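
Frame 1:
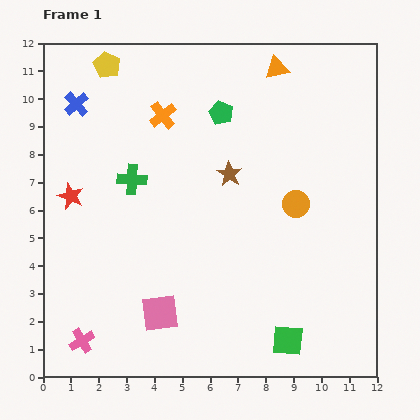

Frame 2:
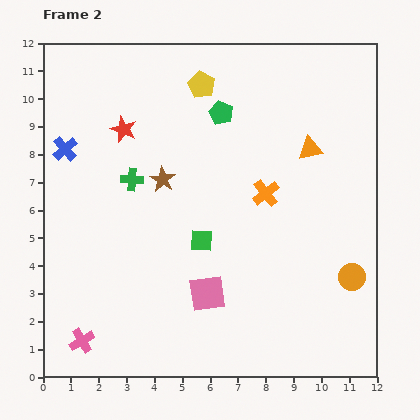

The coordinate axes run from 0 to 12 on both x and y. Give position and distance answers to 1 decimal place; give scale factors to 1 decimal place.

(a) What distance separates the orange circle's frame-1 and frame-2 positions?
3.3

The orange circle moved from (9.1, 6.2) to (11.1, 3.6), a distance of √(2.0² + 2.6²) ≈ 3.3.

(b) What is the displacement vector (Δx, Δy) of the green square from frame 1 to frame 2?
(-3.1, 3.6)

The green square was at (8.8, 1.3) in frame 1 and (5.7, 4.9) in frame 2.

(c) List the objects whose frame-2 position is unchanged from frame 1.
the pink cross, the green cross, the green pentagon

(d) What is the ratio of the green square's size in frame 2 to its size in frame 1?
0.7×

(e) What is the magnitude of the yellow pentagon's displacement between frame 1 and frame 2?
3.5

The yellow pentagon moved from (2.3, 11.2) to (5.7, 10.5), a distance of √(3.4² + 0.7²) ≈ 3.5.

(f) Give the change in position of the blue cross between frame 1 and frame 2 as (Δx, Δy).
(-0.4, -1.6)

The blue cross was at (1.2, 9.8) in frame 1 and (0.8, 8.2) in frame 2.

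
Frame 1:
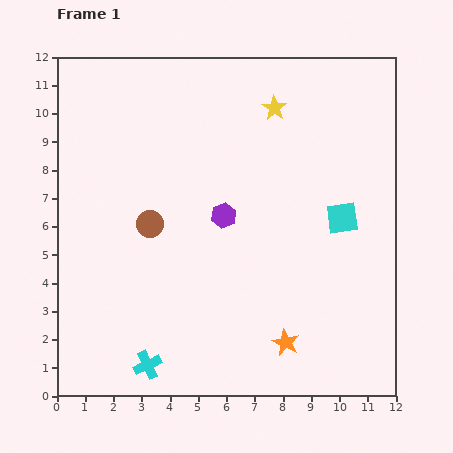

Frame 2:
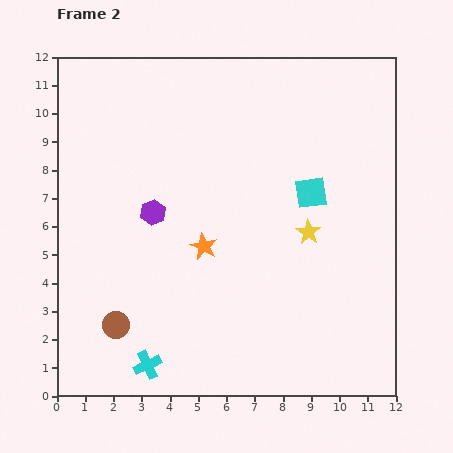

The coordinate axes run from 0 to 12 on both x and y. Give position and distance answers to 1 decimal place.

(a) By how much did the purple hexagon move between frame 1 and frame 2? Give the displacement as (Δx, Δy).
(-2.5, 0.1)

The purple hexagon was at (5.9, 6.4) in frame 1 and (3.4, 6.5) in frame 2.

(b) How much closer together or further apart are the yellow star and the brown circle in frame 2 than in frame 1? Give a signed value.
+1.6

Distance in frame 1: 6.0. Distance in frame 2: 7.6.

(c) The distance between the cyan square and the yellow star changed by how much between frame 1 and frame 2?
-3.2

Distance in frame 1: 4.6. Distance in frame 2: 1.4.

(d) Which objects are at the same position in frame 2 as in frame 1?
the cyan cross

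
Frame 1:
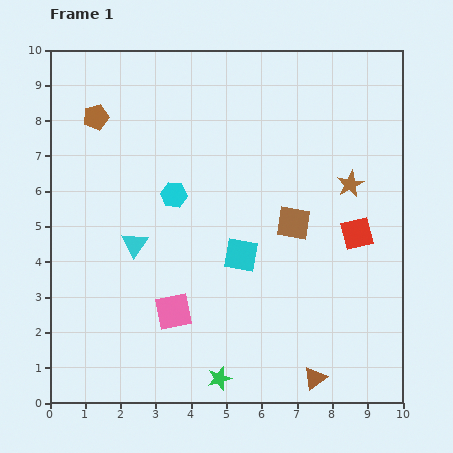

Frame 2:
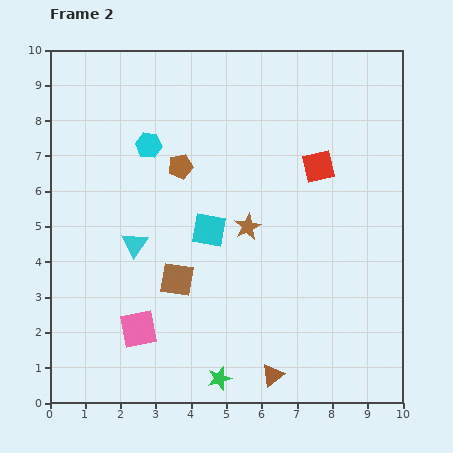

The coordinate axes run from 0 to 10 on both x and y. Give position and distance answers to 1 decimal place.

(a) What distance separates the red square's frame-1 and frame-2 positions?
2.2

The red square moved from (8.7, 4.8) to (7.6, 6.7), a distance of √(1.1² + 1.9²) ≈ 2.2.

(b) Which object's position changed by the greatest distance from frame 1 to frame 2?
the brown square

(moved 3.7; next 3.1)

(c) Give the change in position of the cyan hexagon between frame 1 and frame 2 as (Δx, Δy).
(-0.7, 1.4)

The cyan hexagon was at (3.5, 5.9) in frame 1 and (2.8, 7.3) in frame 2.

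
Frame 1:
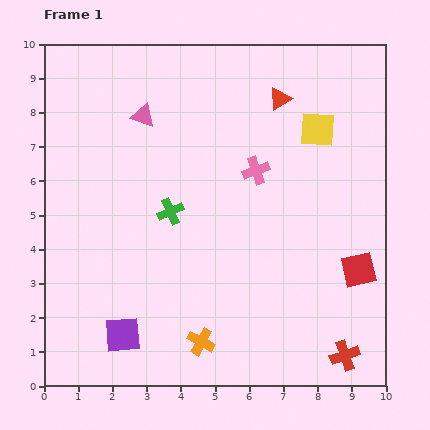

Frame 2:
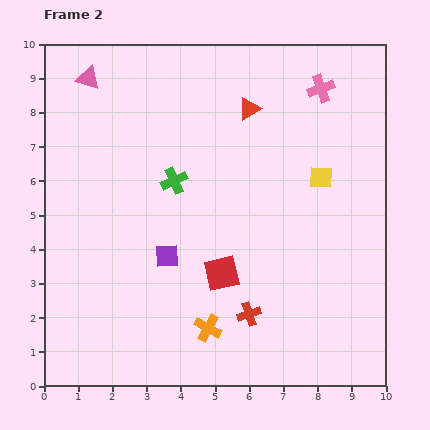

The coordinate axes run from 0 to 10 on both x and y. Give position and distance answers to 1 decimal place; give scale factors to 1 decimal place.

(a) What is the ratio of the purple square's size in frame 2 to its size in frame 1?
0.7×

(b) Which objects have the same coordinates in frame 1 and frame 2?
none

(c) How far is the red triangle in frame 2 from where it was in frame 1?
0.9

The red triangle moved from (6.9, 8.4) to (6.0, 8.1), a distance of √(0.9² + 0.3²) ≈ 0.9.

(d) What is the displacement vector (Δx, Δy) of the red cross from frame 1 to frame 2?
(-2.8, 1.2)

The red cross was at (8.8, 0.9) in frame 1 and (6.0, 2.1) in frame 2.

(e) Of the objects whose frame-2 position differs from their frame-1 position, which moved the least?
the orange cross

(moved 0.4)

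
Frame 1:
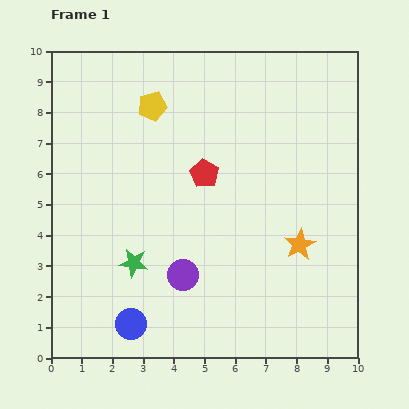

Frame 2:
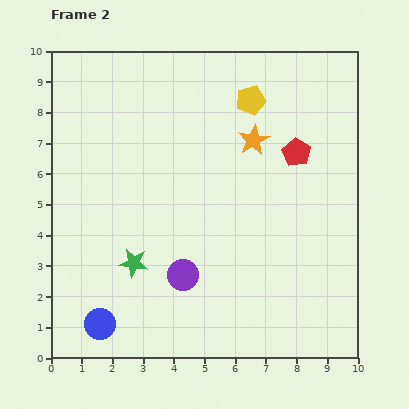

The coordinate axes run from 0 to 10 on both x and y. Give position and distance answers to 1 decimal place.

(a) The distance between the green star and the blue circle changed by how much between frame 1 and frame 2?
+0.3

Distance in frame 1: 2.0. Distance in frame 2: 2.3.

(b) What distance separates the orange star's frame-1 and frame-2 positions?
3.7

The orange star moved from (8.1, 3.7) to (6.6, 7.1), a distance of √(1.5² + 3.4²) ≈ 3.7.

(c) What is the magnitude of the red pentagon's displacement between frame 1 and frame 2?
3.1

The red pentagon moved from (5.0, 6.0) to (8.0, 6.7), a distance of √(3.0² + 0.7²) ≈ 3.1.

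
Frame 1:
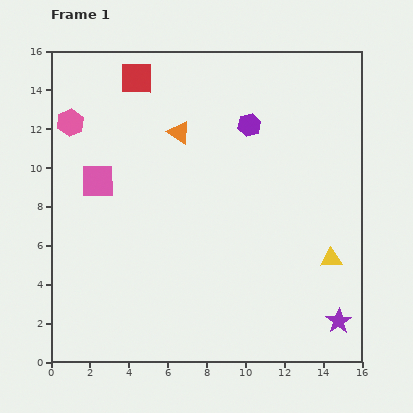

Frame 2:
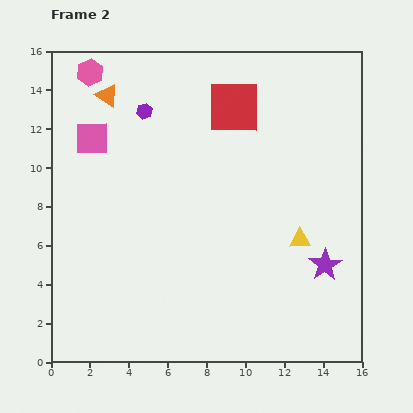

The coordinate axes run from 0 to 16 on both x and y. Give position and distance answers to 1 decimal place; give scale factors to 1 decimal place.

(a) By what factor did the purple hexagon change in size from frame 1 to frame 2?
0.7×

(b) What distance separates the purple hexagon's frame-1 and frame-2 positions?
5.4

The purple hexagon moved from (10.2, 12.2) to (4.8, 12.9), a distance of √(5.4² + 0.7²) ≈ 5.4.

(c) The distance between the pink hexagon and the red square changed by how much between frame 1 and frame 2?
+3.5

Distance in frame 1: 4.1. Distance in frame 2: 7.6.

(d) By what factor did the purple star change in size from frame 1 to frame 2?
1.3×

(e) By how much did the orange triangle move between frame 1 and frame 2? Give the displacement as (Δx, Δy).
(-3.7, 1.9)

The orange triangle was at (6.6, 11.8) in frame 1 and (2.9, 13.7) in frame 2.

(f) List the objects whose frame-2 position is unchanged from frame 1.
none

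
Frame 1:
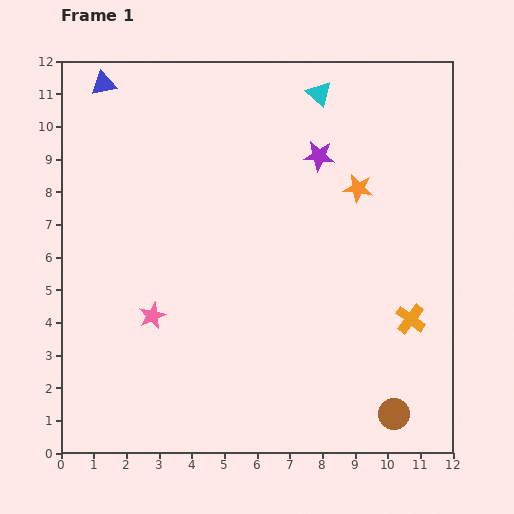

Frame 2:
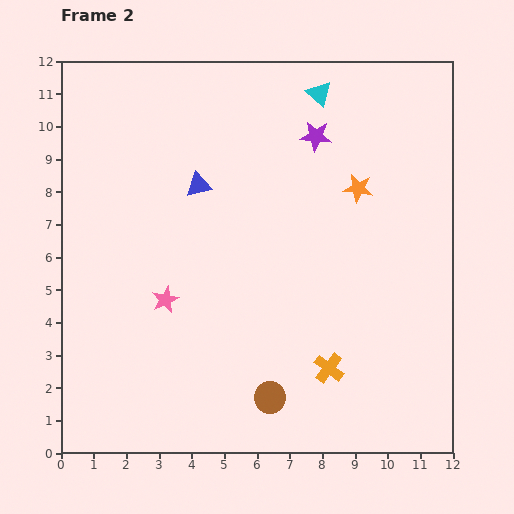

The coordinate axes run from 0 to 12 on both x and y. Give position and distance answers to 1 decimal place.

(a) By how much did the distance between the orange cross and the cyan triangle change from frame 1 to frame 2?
+1.0

Distance in frame 1: 7.4. Distance in frame 2: 8.4.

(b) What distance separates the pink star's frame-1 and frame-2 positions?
0.6

The pink star moved from (2.8, 4.2) to (3.2, 4.7), a distance of √(0.4² + 0.5²) ≈ 0.6.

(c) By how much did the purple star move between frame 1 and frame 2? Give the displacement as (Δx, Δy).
(-0.1, 0.6)

The purple star was at (7.9, 9.1) in frame 1 and (7.8, 9.7) in frame 2.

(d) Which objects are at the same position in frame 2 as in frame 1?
the orange star, the cyan triangle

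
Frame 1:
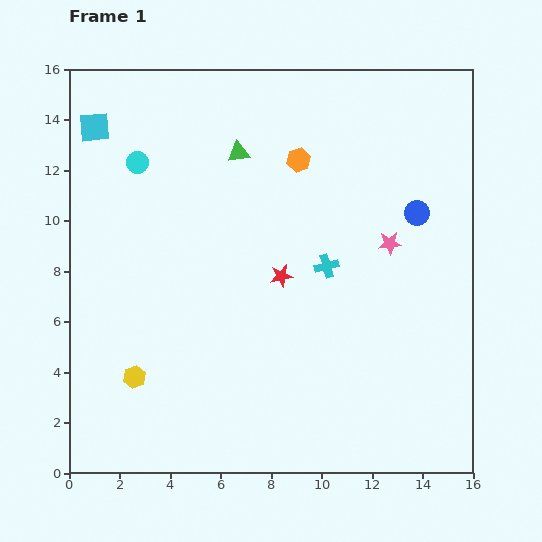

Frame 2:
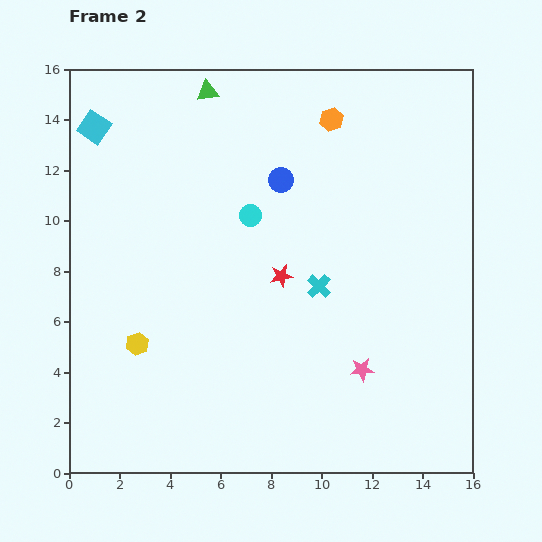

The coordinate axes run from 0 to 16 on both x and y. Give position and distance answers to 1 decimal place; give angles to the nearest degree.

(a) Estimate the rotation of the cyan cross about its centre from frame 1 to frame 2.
31° counter-clockwise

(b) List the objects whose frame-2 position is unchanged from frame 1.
the red star, the cyan square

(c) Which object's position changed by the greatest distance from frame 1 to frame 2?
the blue circle

(moved 5.6; next 5.1)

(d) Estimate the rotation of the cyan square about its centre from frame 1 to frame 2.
38° clockwise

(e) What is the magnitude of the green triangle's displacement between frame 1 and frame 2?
2.7

The green triangle moved from (6.7, 12.7) to (5.5, 15.1), a distance of √(1.2² + 2.4²) ≈ 2.7.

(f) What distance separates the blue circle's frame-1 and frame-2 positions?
5.6

The blue circle moved from (13.8, 10.3) to (8.4, 11.6), a distance of √(5.4² + 1.3²) ≈ 5.6.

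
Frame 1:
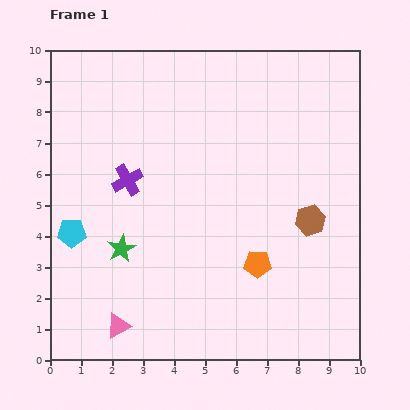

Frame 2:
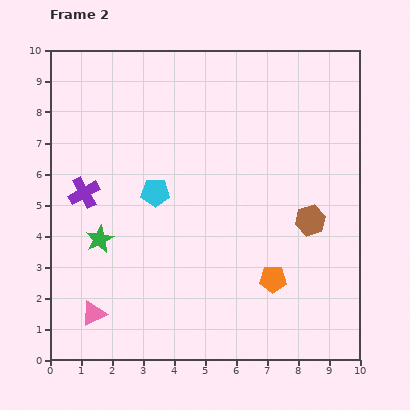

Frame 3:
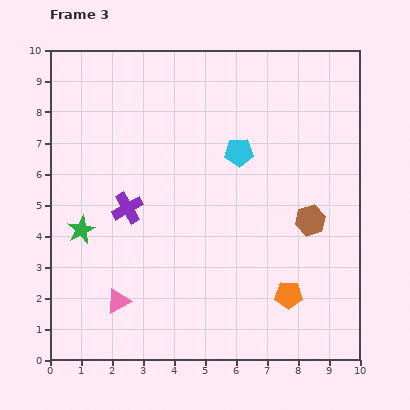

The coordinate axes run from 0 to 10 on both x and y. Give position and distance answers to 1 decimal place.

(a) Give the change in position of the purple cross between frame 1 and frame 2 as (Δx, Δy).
(-1.4, -0.4)

The purple cross was at (2.5, 5.8) in frame 1 and (1.1, 5.4) in frame 2.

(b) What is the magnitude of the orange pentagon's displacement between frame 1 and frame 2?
0.7

The orange pentagon moved from (6.7, 3.1) to (7.2, 2.6), a distance of √(0.5² + 0.5²) ≈ 0.7.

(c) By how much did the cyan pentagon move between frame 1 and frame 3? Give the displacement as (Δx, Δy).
(5.4, 2.6)

The cyan pentagon was at (0.7, 4.1) in frame 1 and (6.1, 6.7) in frame 3.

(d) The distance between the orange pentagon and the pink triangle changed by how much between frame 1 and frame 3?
+0.6

Distance in frame 1: 4.9. Distance in frame 3: 5.5.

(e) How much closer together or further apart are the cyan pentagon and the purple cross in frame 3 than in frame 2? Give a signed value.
+1.7

Distance in frame 2: 2.3. Distance in frame 3: 4.0.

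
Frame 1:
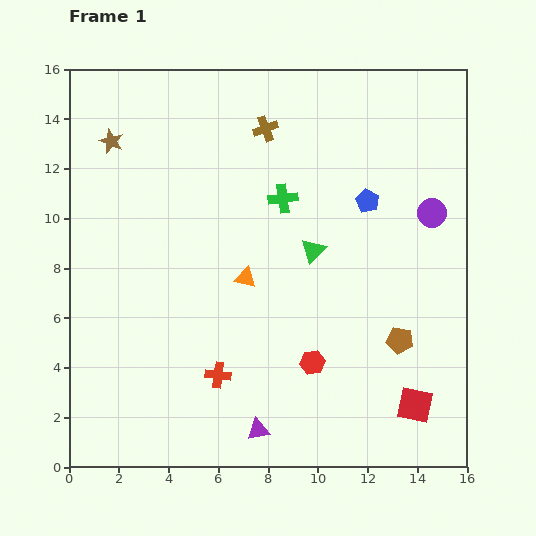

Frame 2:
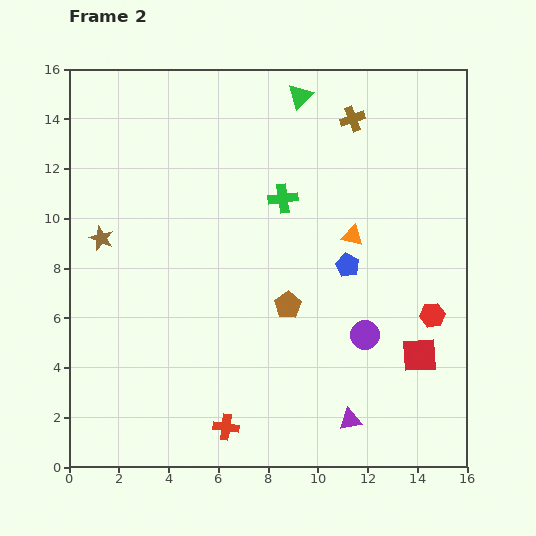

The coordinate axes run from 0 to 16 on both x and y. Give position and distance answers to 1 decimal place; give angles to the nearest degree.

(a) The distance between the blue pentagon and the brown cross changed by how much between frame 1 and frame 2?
+0.9

Distance in frame 1: 5.0. Distance in frame 2: 5.9.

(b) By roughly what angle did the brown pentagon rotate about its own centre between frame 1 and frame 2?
27° clockwise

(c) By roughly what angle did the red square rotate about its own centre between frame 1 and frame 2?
16° counter-clockwise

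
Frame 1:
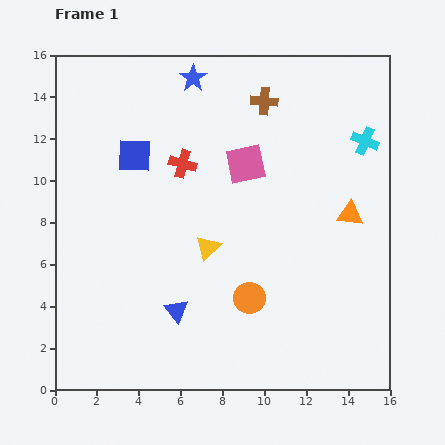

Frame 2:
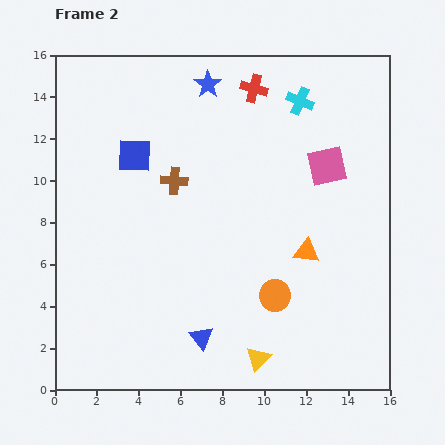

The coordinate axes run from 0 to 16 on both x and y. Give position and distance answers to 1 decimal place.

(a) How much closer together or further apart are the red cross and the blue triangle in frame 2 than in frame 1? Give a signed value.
+5.2

Distance in frame 1: 7.0. Distance in frame 2: 12.2.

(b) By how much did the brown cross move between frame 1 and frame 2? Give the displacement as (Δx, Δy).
(-4.3, -3.8)

The brown cross was at (10.0, 13.8) in frame 1 and (5.7, 10.0) in frame 2.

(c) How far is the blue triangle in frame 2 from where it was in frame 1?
1.8

The blue triangle moved from (5.8, 3.8) to (7.0, 2.5), a distance of √(1.2² + 1.3²) ≈ 1.8.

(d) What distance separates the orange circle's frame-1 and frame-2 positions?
1.2

The orange circle moved from (9.3, 4.4) to (10.5, 4.5), a distance of √(1.2² + 0.1²) ≈ 1.2.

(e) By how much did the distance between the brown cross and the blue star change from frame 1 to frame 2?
+1.3

Distance in frame 1: 3.6. Distance in frame 2: 4.9.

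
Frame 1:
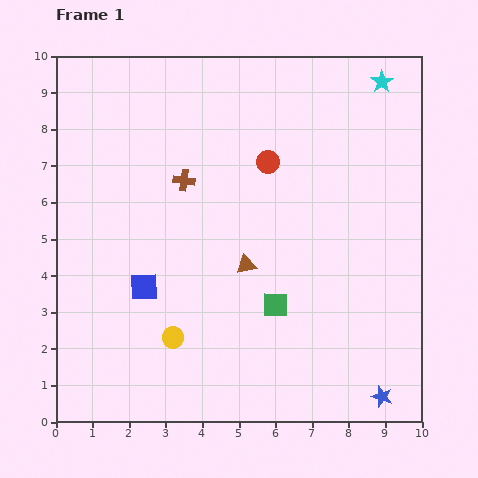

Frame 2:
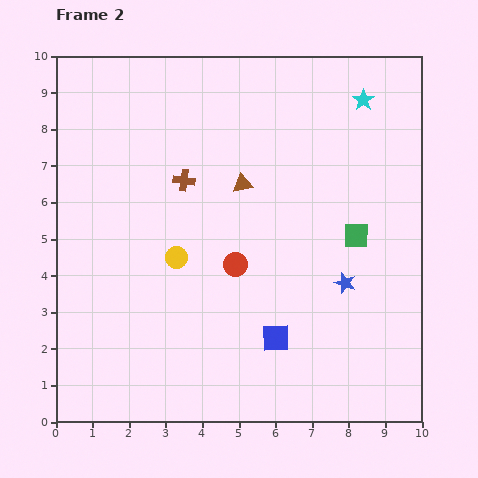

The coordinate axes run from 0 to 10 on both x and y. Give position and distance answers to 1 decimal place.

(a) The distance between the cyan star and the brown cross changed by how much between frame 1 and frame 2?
-0.6

Distance in frame 1: 6.0. Distance in frame 2: 5.4.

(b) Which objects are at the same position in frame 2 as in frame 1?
the brown cross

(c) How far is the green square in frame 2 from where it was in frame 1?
2.9

The green square moved from (6.0, 3.2) to (8.2, 5.1), a distance of √(2.2² + 1.9²) ≈ 2.9.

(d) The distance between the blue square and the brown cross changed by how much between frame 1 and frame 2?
+1.9

Distance in frame 1: 3.1. Distance in frame 2: 5.0.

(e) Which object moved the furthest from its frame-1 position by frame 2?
the blue square

(moved 3.9; next 3.3)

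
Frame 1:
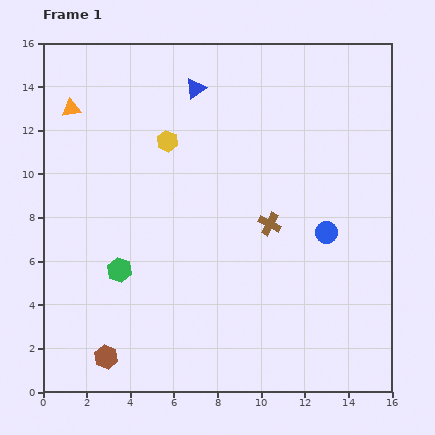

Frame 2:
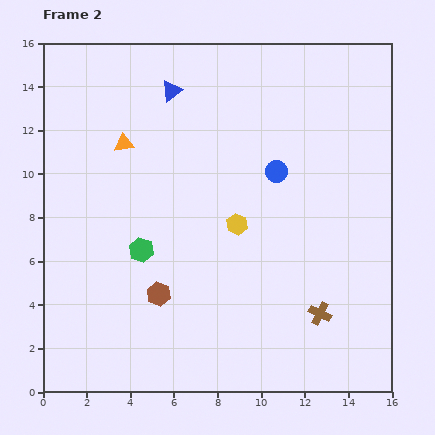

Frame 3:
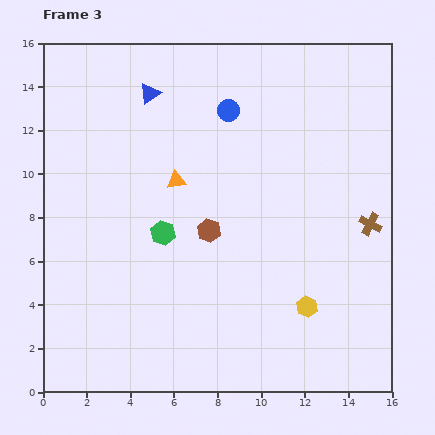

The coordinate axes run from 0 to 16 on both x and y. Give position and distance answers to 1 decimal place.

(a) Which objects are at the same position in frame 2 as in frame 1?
none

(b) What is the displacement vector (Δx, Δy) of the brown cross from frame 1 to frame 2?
(2.3, -4.1)

The brown cross was at (10.4, 7.7) in frame 1 and (12.7, 3.6) in frame 2.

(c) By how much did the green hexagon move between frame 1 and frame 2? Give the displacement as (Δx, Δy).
(1.0, 0.9)

The green hexagon was at (3.5, 5.6) in frame 1 and (4.5, 6.5) in frame 2.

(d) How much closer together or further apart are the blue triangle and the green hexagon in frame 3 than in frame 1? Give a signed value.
-2.6

Distance in frame 1: 9.0. Distance in frame 3: 6.4.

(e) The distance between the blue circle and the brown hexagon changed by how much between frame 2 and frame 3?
-2.2

Distance in frame 2: 7.8. Distance in frame 3: 5.6.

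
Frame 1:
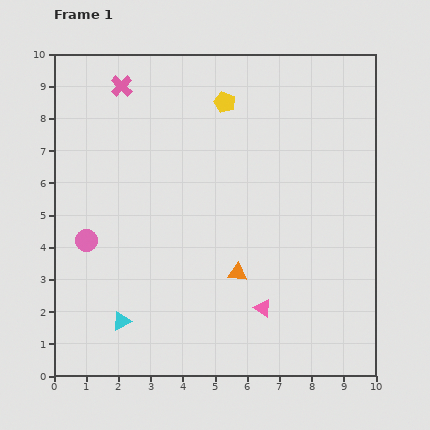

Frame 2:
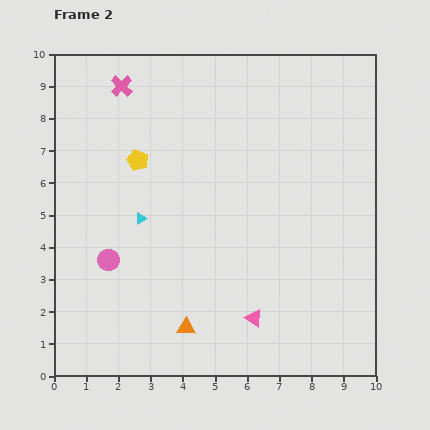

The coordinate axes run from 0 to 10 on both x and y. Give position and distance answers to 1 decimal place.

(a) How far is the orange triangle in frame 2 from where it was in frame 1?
2.3

The orange triangle moved from (5.7, 3.2) to (4.1, 1.5), a distance of √(1.6² + 1.7²) ≈ 2.3.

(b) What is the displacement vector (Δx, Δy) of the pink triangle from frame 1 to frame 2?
(-0.3, -0.3)

The pink triangle was at (6.5, 2.1) in frame 1 and (6.2, 1.8) in frame 2.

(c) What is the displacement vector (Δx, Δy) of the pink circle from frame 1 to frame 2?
(0.7, -0.6)

The pink circle was at (1.0, 4.2) in frame 1 and (1.7, 3.6) in frame 2.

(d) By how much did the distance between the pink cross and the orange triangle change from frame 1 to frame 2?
+1.0

Distance in frame 1: 6.8. Distance in frame 2: 7.8.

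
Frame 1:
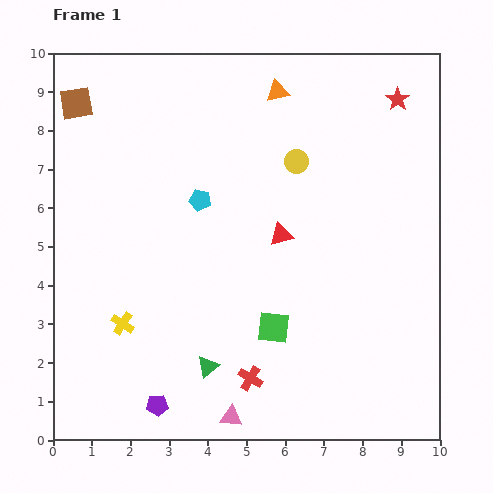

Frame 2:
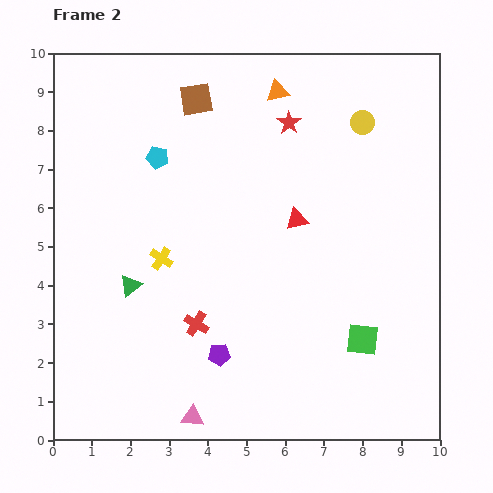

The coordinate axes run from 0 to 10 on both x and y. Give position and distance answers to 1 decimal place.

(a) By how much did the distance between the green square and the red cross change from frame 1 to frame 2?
+2.9

Distance in frame 1: 1.4. Distance in frame 2: 4.3.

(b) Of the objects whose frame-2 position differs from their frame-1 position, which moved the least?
the red triangle

(moved 0.6)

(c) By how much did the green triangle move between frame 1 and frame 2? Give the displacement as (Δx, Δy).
(-2.0, 2.1)

The green triangle was at (4.0, 1.9) in frame 1 and (2.0, 4.0) in frame 2.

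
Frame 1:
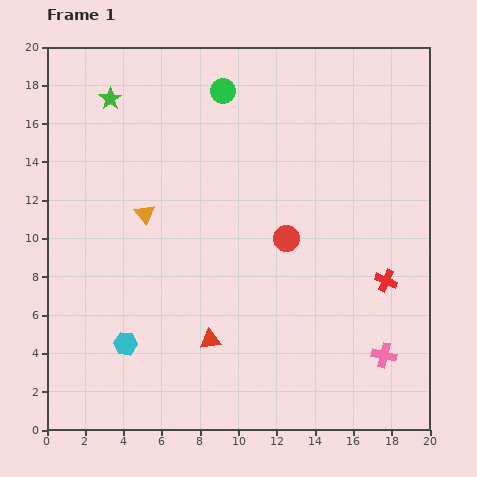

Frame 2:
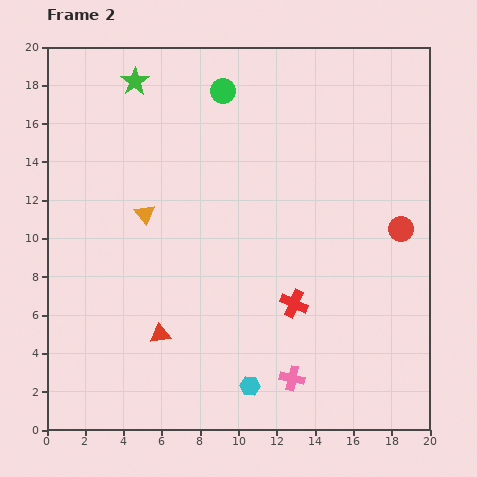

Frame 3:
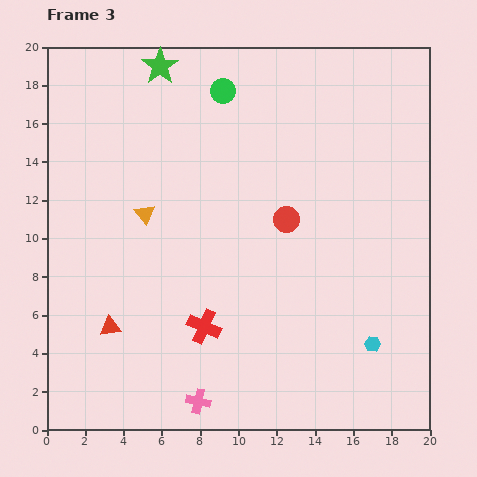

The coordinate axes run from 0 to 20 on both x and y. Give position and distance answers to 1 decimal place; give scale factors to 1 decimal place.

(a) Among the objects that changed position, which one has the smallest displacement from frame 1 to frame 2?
the green star

(moved 1.6)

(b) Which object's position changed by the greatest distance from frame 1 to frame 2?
the cyan hexagon

(moved 6.9; next 6.0)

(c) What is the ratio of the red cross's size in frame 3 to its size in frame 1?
1.5×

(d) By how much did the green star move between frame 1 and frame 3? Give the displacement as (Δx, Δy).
(2.6, 1.7)

The green star was at (3.3, 17.3) in frame 1 and (5.9, 19.0) in frame 3.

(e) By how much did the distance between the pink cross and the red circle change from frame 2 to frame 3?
+0.9

Distance in frame 2: 9.7. Distance in frame 3: 10.6.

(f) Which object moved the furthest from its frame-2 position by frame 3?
the cyan hexagon

(moved 6.8; next 6.0)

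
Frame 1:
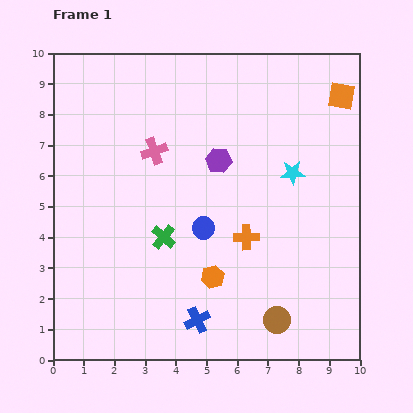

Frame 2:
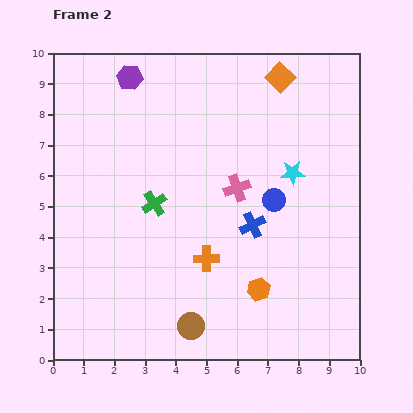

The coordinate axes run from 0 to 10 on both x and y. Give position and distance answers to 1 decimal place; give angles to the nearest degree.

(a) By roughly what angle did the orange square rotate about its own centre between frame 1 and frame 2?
33° clockwise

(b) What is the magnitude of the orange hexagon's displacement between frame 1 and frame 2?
1.6

The orange hexagon moved from (5.2, 2.7) to (6.7, 2.3), a distance of √(1.5² + 0.4²) ≈ 1.6.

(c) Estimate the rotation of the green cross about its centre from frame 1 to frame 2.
16° clockwise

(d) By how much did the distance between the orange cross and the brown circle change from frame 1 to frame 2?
-0.6

Distance in frame 1: 2.9. Distance in frame 2: 2.3.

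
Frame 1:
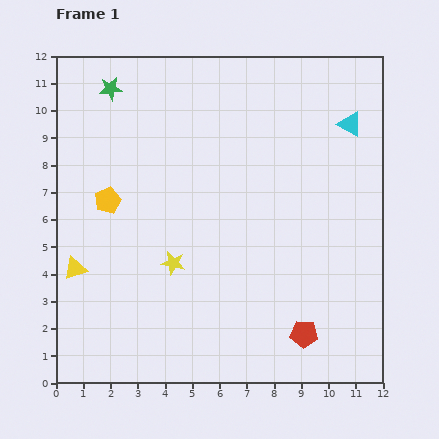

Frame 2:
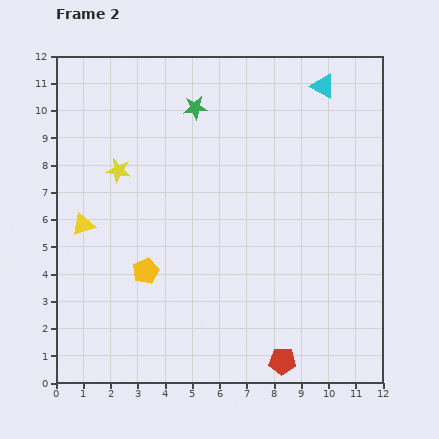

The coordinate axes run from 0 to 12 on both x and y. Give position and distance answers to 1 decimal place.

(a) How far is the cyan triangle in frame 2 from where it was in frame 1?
1.7

The cyan triangle moved from (10.8, 9.5) to (9.8, 10.9), a distance of √(1.0² + 1.4²) ≈ 1.7.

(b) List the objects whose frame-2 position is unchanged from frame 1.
none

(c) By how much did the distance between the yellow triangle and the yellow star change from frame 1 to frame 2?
-1.2

Distance in frame 1: 3.6. Distance in frame 2: 2.4.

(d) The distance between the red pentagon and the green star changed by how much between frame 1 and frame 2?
-1.7

Distance in frame 1: 11.5. Distance in frame 2: 9.8.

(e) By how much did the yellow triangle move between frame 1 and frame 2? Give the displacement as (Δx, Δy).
(0.3, 1.6)

The yellow triangle was at (0.7, 4.2) in frame 1 and (1.0, 5.8) in frame 2.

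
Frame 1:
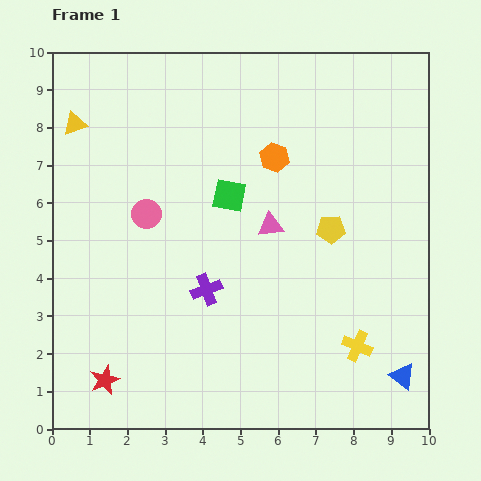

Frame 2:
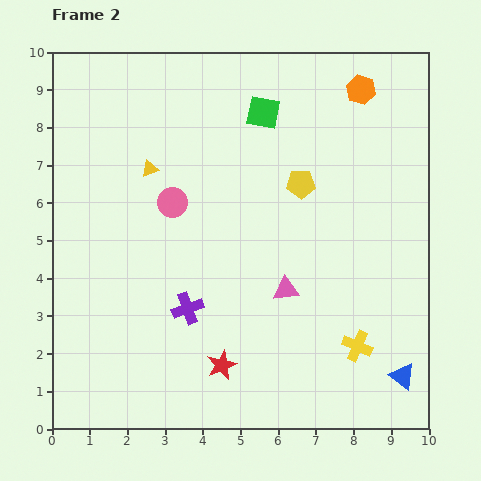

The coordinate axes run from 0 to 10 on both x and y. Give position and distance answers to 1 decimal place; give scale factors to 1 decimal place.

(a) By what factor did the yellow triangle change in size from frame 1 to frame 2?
0.7×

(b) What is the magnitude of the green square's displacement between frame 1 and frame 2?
2.4

The green square moved from (4.7, 6.2) to (5.6, 8.4), a distance of √(0.9² + 2.2²) ≈ 2.4.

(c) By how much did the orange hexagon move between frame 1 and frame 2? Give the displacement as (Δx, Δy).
(2.3, 1.8)

The orange hexagon was at (5.9, 7.2) in frame 1 and (8.2, 9.0) in frame 2.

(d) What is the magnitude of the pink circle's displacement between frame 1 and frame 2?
0.8

The pink circle moved from (2.5, 5.7) to (3.2, 6.0), a distance of √(0.7² + 0.3²) ≈ 0.8.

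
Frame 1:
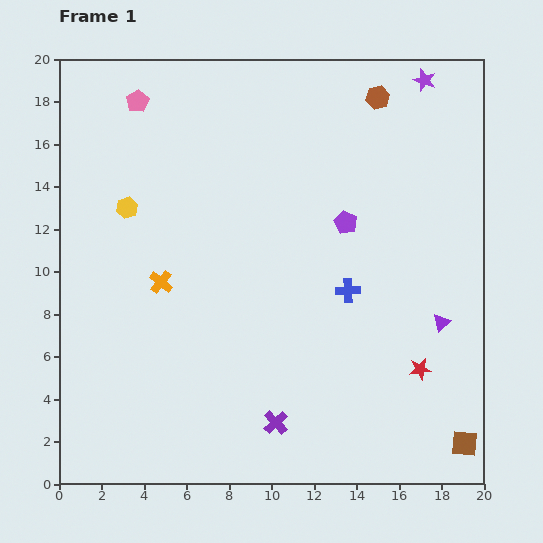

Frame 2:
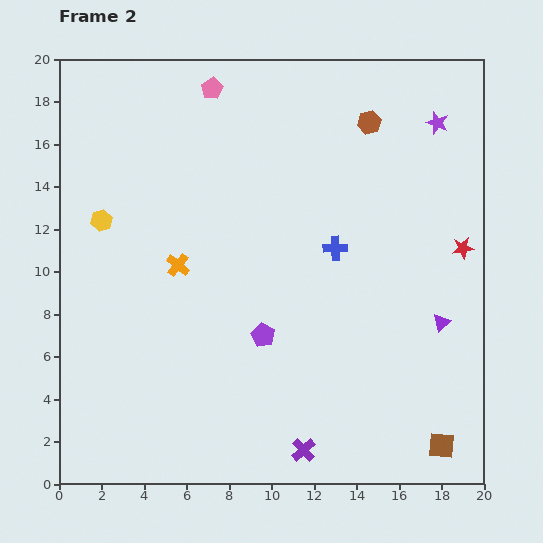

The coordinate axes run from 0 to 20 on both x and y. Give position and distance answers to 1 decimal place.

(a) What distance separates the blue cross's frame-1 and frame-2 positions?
2.1

The blue cross moved from (13.6, 9.1) to (13.0, 11.1), a distance of √(0.6² + 2.0²) ≈ 2.1.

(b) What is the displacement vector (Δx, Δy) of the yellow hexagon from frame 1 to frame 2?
(-1.2, -0.6)

The yellow hexagon was at (3.2, 13.0) in frame 1 and (2.0, 12.4) in frame 2.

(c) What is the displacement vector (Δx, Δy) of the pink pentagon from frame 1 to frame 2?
(3.5, 0.6)

The pink pentagon was at (3.7, 18.0) in frame 1 and (7.2, 18.6) in frame 2.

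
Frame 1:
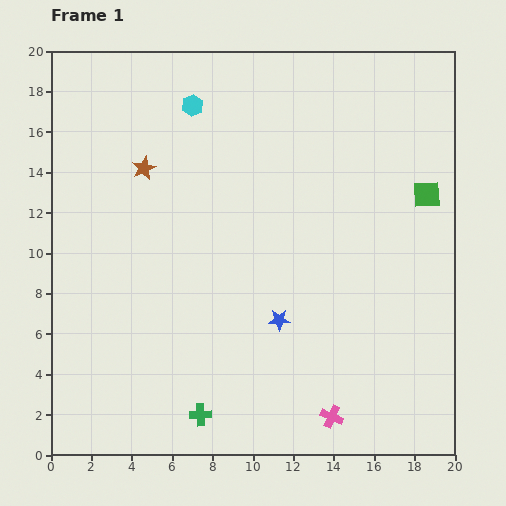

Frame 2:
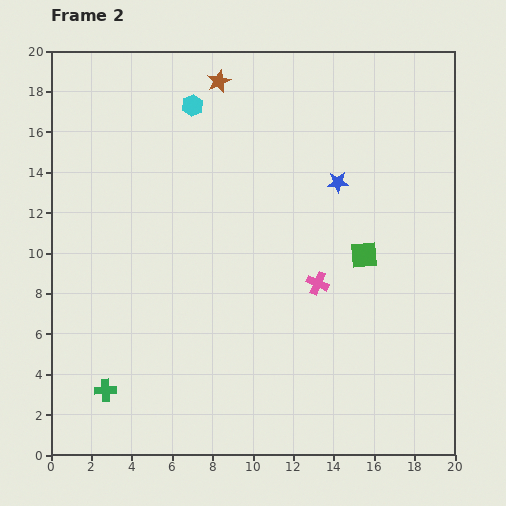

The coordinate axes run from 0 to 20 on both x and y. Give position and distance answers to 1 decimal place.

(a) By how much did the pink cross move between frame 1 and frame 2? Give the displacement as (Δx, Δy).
(-0.7, 6.6)

The pink cross was at (13.9, 1.9) in frame 1 and (13.2, 8.5) in frame 2.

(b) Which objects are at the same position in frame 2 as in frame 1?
the cyan hexagon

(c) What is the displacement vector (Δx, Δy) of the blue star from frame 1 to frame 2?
(2.9, 6.8)

The blue star was at (11.3, 6.7) in frame 1 and (14.2, 13.5) in frame 2.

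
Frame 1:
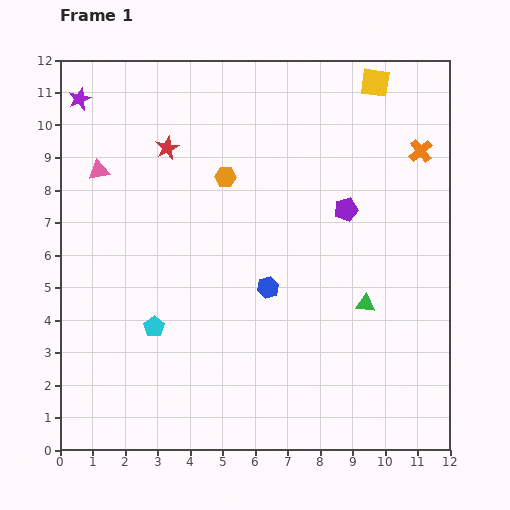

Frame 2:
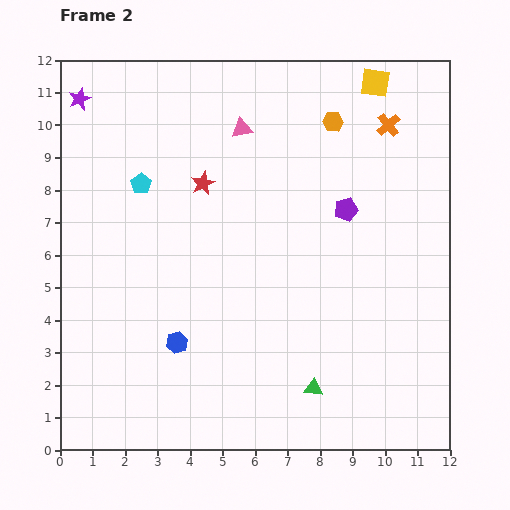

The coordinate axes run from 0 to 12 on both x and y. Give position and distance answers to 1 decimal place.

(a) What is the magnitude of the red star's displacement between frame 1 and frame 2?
1.6

The red star moved from (3.3, 9.3) to (4.4, 8.2), a distance of √(1.1² + 1.1²) ≈ 1.6.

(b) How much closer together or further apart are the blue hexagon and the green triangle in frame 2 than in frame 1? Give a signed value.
+1.4

Distance in frame 1: 3.0. Distance in frame 2: 4.4.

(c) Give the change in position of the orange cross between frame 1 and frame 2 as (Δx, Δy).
(-1.0, 0.8)

The orange cross was at (11.1, 9.2) in frame 1 and (10.1, 10.0) in frame 2.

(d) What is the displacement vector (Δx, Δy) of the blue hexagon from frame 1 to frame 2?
(-2.8, -1.7)

The blue hexagon was at (6.4, 5.0) in frame 1 and (3.6, 3.3) in frame 2.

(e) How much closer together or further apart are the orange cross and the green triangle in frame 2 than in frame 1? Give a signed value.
+3.4

Distance in frame 1: 5.0. Distance in frame 2: 8.4.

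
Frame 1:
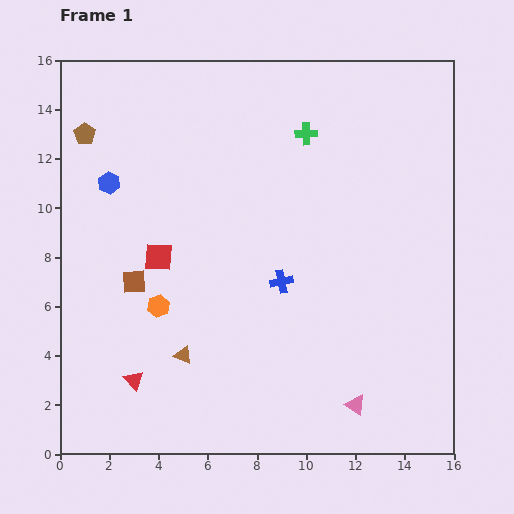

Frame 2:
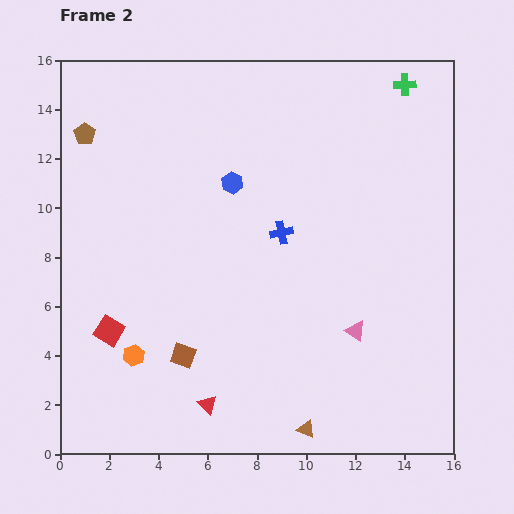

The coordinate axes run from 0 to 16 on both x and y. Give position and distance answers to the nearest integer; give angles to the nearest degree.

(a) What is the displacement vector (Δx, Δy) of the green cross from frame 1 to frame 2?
(4, 2)

The green cross was at (10, 13) in frame 1 and (14, 15) in frame 2.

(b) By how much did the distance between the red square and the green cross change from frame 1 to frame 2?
+8

Distance in frame 1: 8. Distance in frame 2: 16.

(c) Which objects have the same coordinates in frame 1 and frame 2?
the brown pentagon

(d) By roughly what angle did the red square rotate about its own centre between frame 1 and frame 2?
28° clockwise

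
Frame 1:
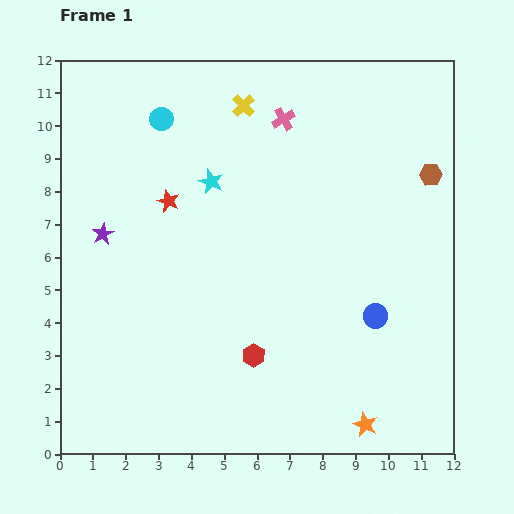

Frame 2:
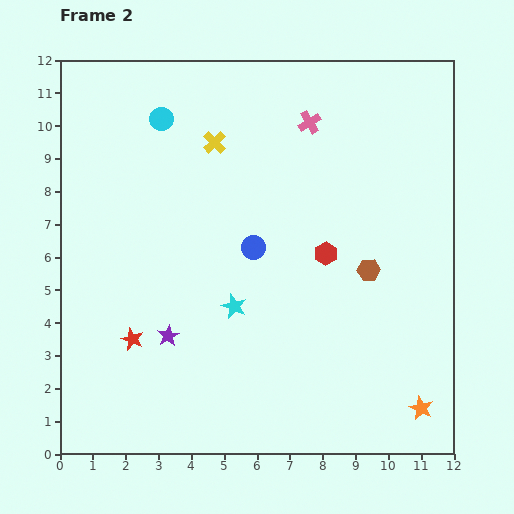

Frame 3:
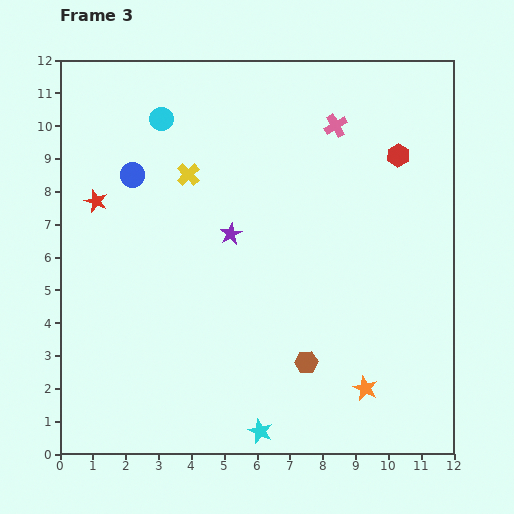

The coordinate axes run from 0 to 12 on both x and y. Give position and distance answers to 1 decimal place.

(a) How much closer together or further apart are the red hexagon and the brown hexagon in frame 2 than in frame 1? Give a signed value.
-6.3

Distance in frame 1: 7.7. Distance in frame 2: 1.4.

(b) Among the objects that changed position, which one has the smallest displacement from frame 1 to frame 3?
the orange star

(moved 1.1)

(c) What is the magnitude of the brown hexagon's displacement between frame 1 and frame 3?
6.9

The brown hexagon moved from (11.3, 8.5) to (7.5, 2.8), a distance of √(3.8² + 5.7²) ≈ 6.9.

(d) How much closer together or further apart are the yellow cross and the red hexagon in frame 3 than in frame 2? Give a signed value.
+1.6

Distance in frame 2: 4.8. Distance in frame 3: 6.4.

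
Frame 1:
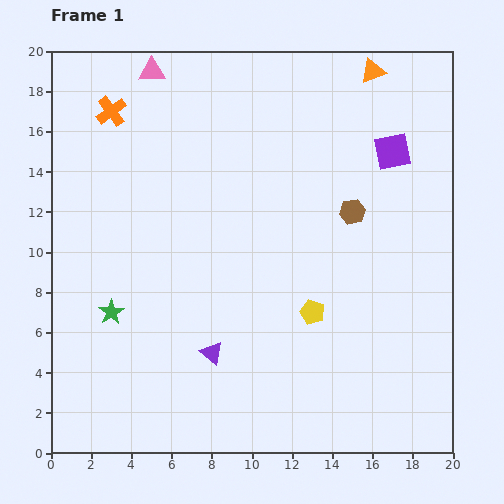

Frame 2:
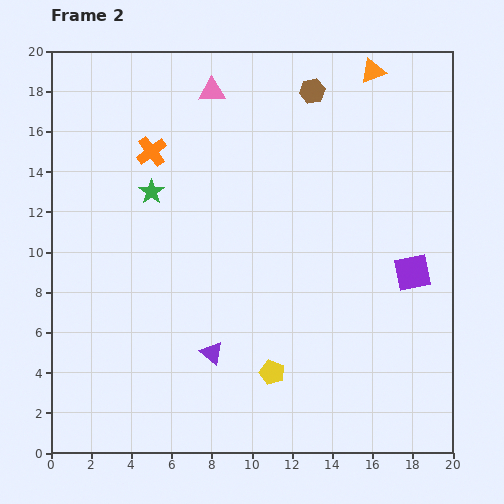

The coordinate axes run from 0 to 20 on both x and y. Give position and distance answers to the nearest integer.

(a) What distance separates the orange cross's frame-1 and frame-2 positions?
3

The orange cross moved from (3, 17) to (5, 15), a distance of √(2² + 2²) ≈ 3.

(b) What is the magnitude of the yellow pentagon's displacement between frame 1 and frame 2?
4

The yellow pentagon moved from (13, 7) to (11, 4), a distance of √(2² + 3²) ≈ 4.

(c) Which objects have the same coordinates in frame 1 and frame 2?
the purple triangle, the orange triangle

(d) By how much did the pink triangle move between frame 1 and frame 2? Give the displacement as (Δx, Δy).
(3, -1)

The pink triangle was at (5, 19) in frame 1 and (8, 18) in frame 2.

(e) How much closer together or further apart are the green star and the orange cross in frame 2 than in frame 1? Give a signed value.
-8

Distance in frame 1: 10. Distance in frame 2: 2.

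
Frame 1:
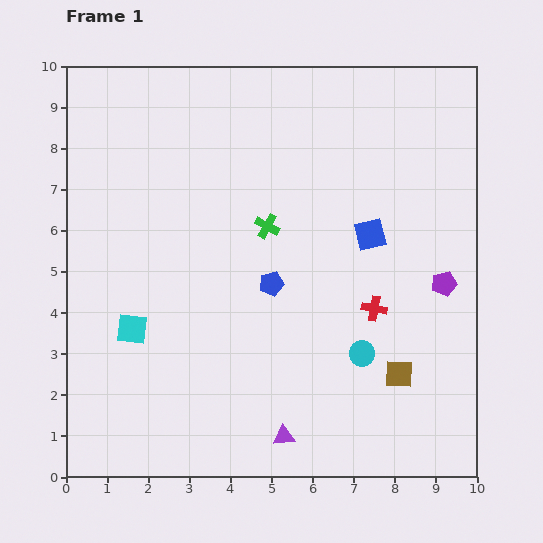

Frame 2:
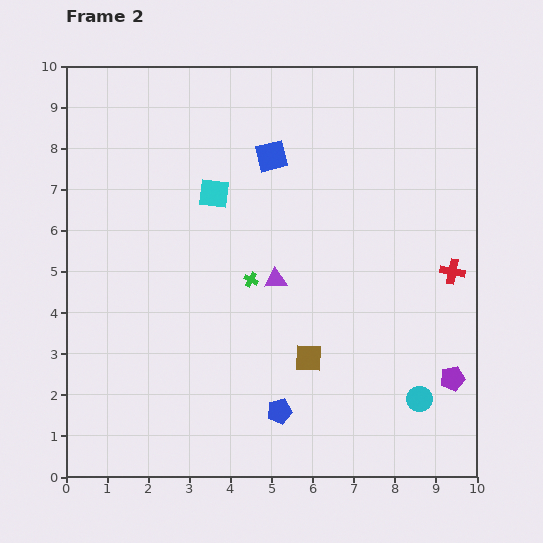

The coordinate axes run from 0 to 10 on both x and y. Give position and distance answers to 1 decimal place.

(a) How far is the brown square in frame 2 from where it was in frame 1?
2.2

The brown square moved from (8.1, 2.5) to (5.9, 2.9), a distance of √(2.2² + 0.4²) ≈ 2.2.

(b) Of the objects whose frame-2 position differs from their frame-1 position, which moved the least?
the green cross

(moved 1.4)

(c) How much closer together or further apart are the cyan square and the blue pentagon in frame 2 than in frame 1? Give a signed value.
+1.9

Distance in frame 1: 3.6. Distance in frame 2: 5.5.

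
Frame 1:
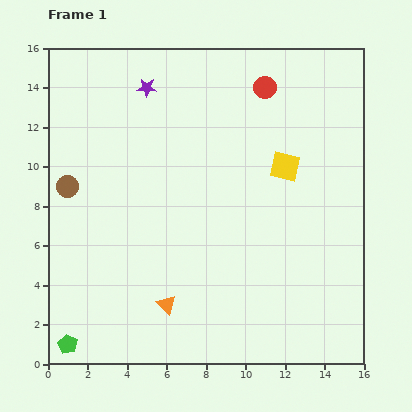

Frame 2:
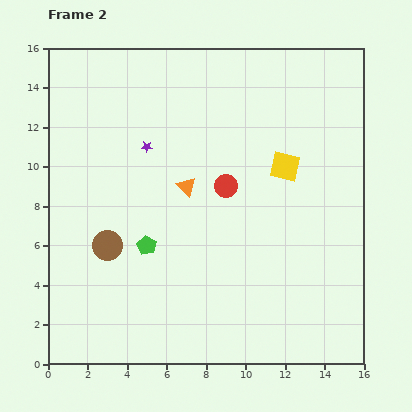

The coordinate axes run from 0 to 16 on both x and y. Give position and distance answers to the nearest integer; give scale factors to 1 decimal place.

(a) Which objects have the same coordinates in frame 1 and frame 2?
the yellow square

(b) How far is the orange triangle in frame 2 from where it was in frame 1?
6

The orange triangle moved from (6, 3) to (7, 9), a distance of √(1² + 6²) ≈ 6.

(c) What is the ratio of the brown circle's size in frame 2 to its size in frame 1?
1.3×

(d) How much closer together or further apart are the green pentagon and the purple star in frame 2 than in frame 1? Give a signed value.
-9

Distance in frame 1: 14. Distance in frame 2: 5.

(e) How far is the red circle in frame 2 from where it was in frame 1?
5

The red circle moved from (11, 14) to (9, 9), a distance of √(2² + 5²) ≈ 5.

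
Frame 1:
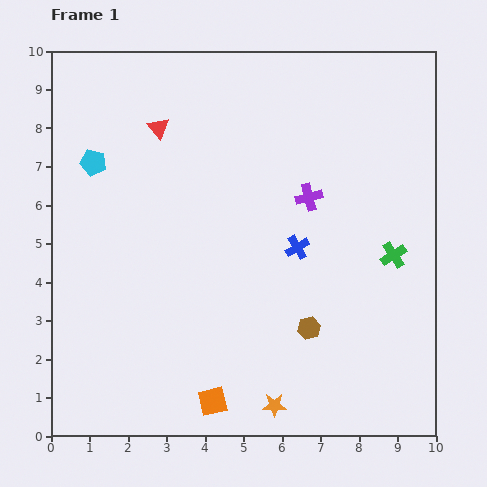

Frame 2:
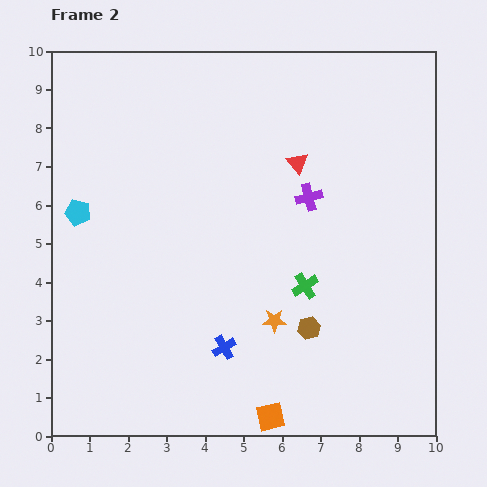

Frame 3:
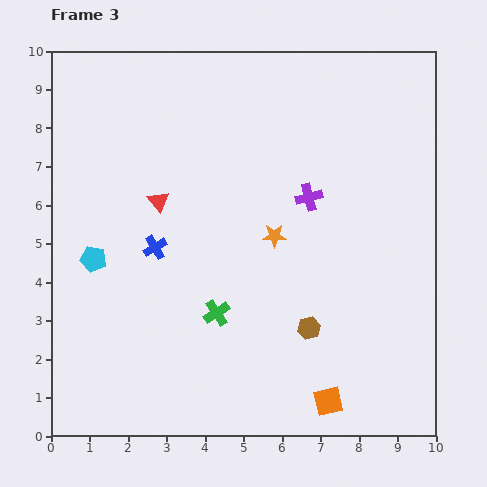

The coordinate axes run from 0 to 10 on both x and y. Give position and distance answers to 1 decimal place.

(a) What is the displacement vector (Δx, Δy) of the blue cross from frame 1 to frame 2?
(-1.9, -2.6)

The blue cross was at (6.4, 4.9) in frame 1 and (4.5, 2.3) in frame 2.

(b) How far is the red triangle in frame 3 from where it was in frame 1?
1.9

The red triangle moved from (2.8, 8.0) to (2.8, 6.1), a distance of √(0.0² + 1.9²) ≈ 1.9.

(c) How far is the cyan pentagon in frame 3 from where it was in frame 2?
1.3

The cyan pentagon moved from (0.7, 5.8) to (1.1, 4.6), a distance of √(0.4² + 1.2²) ≈ 1.3.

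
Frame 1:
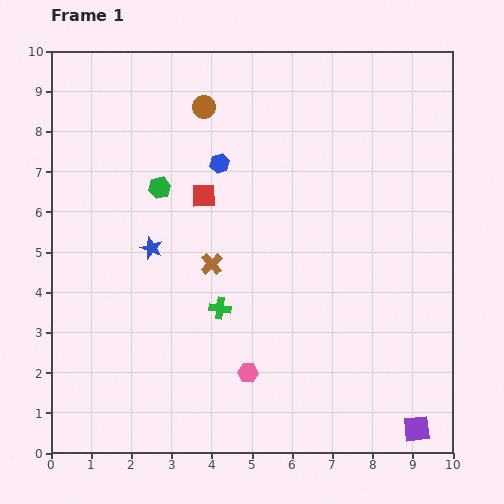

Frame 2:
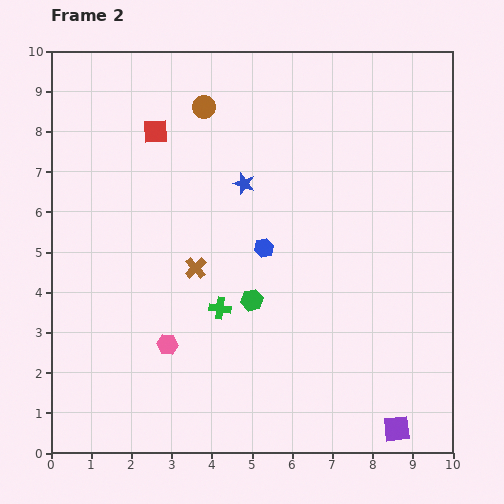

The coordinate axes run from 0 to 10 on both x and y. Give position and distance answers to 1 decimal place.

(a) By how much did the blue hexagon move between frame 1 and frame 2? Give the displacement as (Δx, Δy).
(1.1, -2.1)

The blue hexagon was at (4.2, 7.2) in frame 1 and (5.3, 5.1) in frame 2.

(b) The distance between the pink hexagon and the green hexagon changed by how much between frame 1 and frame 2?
-2.7

Distance in frame 1: 5.1. Distance in frame 2: 2.4.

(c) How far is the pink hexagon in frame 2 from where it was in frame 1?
2.1

The pink hexagon moved from (4.9, 2.0) to (2.9, 2.7), a distance of √(2.0² + 0.7²) ≈ 2.1.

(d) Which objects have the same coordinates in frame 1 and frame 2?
the brown circle, the green cross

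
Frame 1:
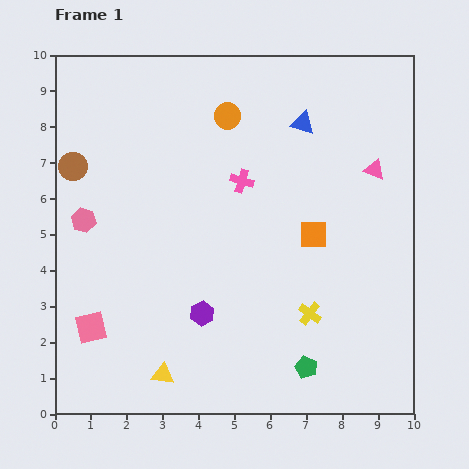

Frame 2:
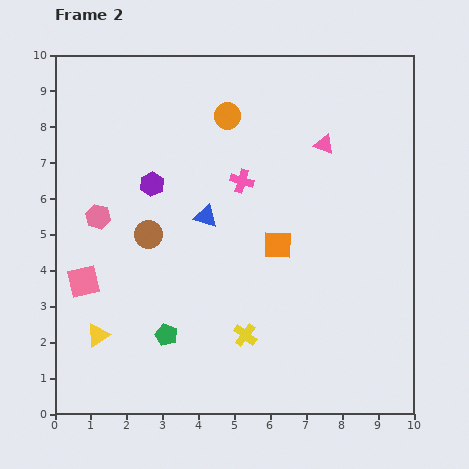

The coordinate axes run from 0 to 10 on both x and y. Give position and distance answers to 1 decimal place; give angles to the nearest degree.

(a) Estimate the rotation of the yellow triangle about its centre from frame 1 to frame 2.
40° counter-clockwise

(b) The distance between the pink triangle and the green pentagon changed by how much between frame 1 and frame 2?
+1.1

Distance in frame 1: 5.8. Distance in frame 2: 6.9.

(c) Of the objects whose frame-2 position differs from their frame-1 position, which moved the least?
the pink hexagon

(moved 0.4)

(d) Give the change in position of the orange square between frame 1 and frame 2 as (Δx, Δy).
(-1.0, -0.3)

The orange square was at (7.2, 5.0) in frame 1 and (6.2, 4.7) in frame 2.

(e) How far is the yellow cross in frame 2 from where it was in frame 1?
1.9

The yellow cross moved from (7.1, 2.8) to (5.3, 2.2), a distance of √(1.8² + 0.6²) ≈ 1.9.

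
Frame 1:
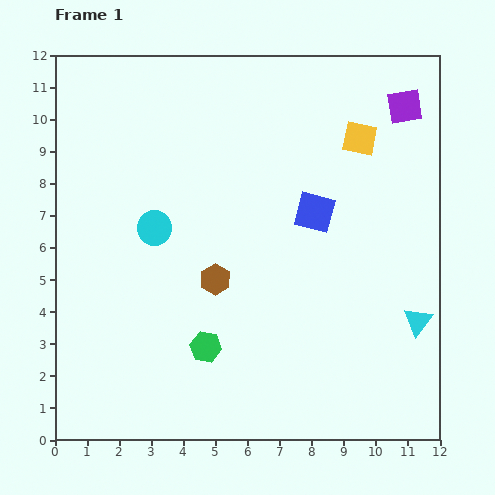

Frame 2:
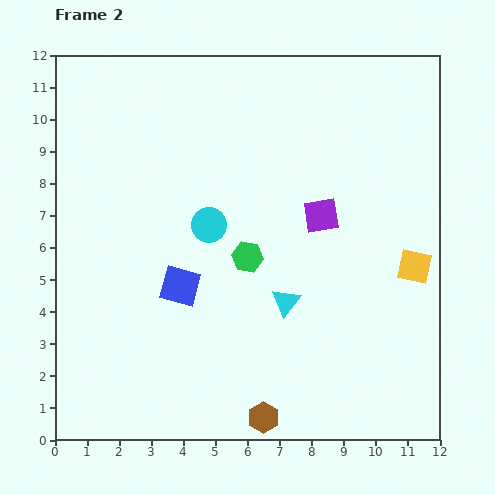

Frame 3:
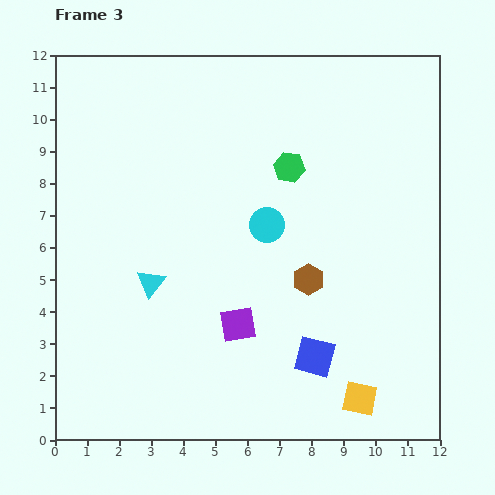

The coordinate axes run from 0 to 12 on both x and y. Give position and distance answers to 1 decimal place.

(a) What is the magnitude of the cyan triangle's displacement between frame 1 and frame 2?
4.1

The cyan triangle moved from (11.3, 3.7) to (7.2, 4.3), a distance of √(4.1² + 0.6²) ≈ 4.1.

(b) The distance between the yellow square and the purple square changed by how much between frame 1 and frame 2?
+1.6

Distance in frame 1: 1.7. Distance in frame 2: 3.3.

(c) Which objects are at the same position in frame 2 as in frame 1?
none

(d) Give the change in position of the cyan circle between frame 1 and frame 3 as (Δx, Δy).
(3.5, 0.1)

The cyan circle was at (3.1, 6.6) in frame 1 and (6.6, 6.7) in frame 3.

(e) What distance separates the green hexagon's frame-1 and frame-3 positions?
6.2

The green hexagon moved from (4.7, 2.9) to (7.3, 8.5), a distance of √(2.6² + 5.6²) ≈ 6.2.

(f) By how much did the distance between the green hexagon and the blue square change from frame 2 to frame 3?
+3.7

Distance in frame 2: 2.3. Distance in frame 3: 6.0.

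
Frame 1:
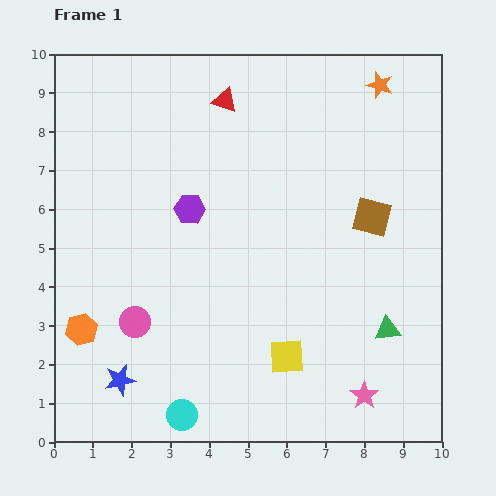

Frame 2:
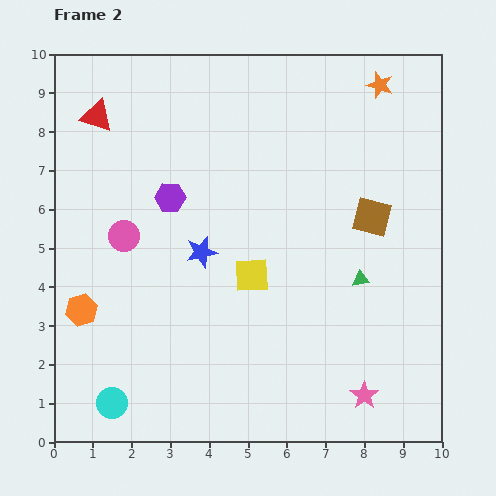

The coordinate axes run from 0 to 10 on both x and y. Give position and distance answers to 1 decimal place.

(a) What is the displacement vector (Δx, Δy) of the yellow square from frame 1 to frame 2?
(-0.9, 2.1)

The yellow square was at (6.0, 2.2) in frame 1 and (5.1, 4.3) in frame 2.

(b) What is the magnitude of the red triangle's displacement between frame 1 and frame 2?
3.3

The red triangle moved from (4.4, 8.8) to (1.1, 8.4), a distance of √(3.3² + 0.4²) ≈ 3.3.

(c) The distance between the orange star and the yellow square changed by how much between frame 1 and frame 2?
-1.5

Distance in frame 1: 7.4. Distance in frame 2: 5.9.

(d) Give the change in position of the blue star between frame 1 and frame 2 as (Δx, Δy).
(2.1, 3.3)

The blue star was at (1.7, 1.6) in frame 1 and (3.8, 4.9) in frame 2.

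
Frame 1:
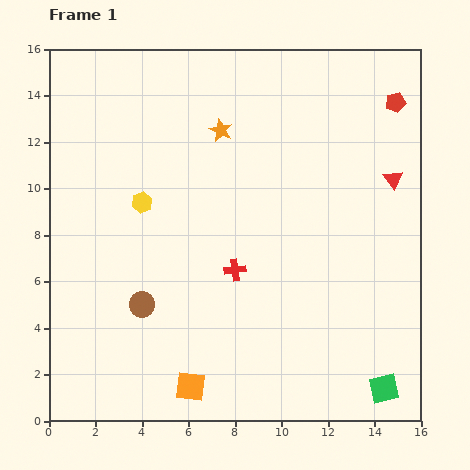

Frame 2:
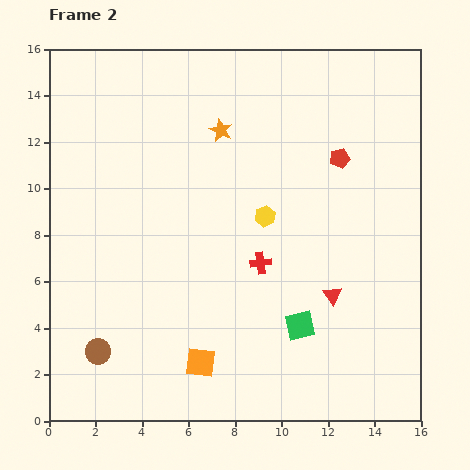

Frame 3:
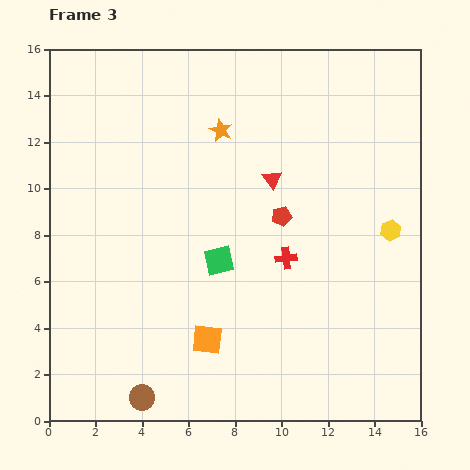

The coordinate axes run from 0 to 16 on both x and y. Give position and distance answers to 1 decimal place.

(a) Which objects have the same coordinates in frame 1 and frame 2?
the orange star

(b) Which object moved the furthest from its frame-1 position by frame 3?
the yellow hexagon

(moved 10.8; next 9.0)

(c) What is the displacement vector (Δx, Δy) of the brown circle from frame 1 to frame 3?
(0.0, -4.0)

The brown circle was at (4.0, 5.0) in frame 1 and (4.0, 1.0) in frame 3.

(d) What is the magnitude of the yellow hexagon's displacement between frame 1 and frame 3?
10.8

The yellow hexagon moved from (4.0, 9.4) to (14.7, 8.2), a distance of √(10.7² + 1.2²) ≈ 10.8.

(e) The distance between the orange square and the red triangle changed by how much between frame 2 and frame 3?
+1.0

Distance in frame 2: 6.4. Distance in frame 3: 7.4.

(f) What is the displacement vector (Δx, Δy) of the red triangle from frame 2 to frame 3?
(-2.6, 5.0)

The red triangle was at (12.2, 5.4) in frame 2 and (9.6, 10.4) in frame 3.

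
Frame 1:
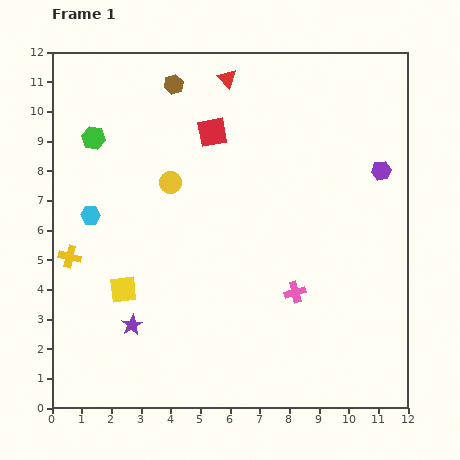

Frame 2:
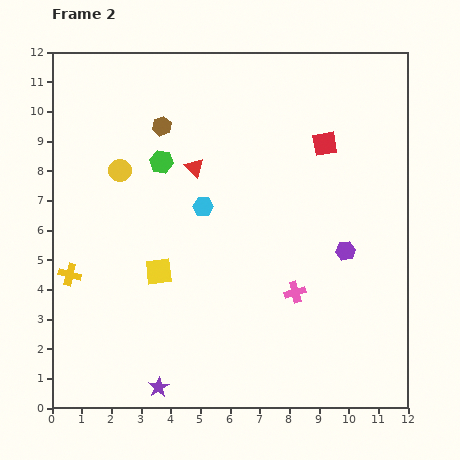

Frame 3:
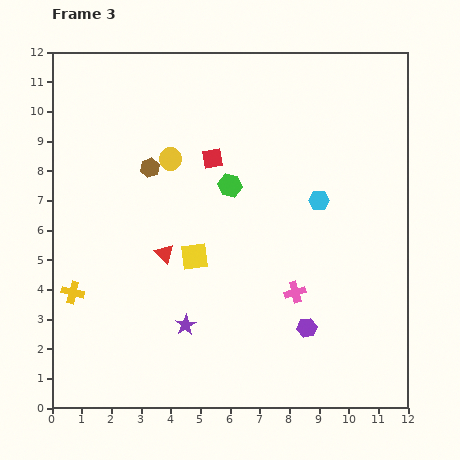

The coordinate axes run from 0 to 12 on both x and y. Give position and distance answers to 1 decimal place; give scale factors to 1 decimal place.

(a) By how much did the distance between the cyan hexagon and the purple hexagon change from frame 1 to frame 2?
-4.9

Distance in frame 1: 9.9. Distance in frame 2: 5.0.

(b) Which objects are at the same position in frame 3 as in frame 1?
the pink cross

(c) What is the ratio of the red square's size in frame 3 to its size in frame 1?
0.7×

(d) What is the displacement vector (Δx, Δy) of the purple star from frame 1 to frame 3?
(1.8, 0.0)

The purple star was at (2.7, 2.8) in frame 1 and (4.5, 2.8) in frame 3.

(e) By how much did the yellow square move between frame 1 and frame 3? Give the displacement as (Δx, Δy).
(2.4, 1.1)

The yellow square was at (2.4, 4.0) in frame 1 and (4.8, 5.1) in frame 3.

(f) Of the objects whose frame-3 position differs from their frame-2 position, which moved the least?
the yellow cross

(moved 0.6)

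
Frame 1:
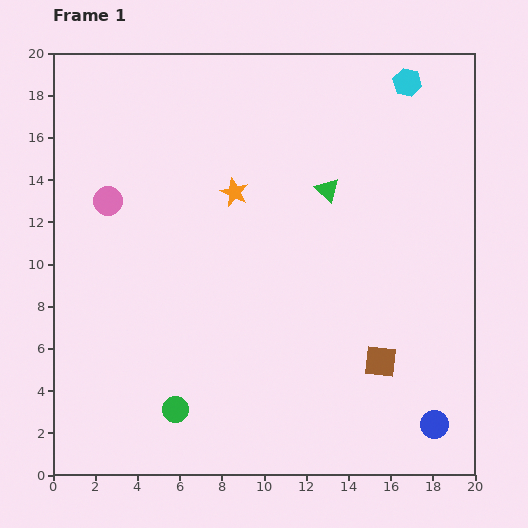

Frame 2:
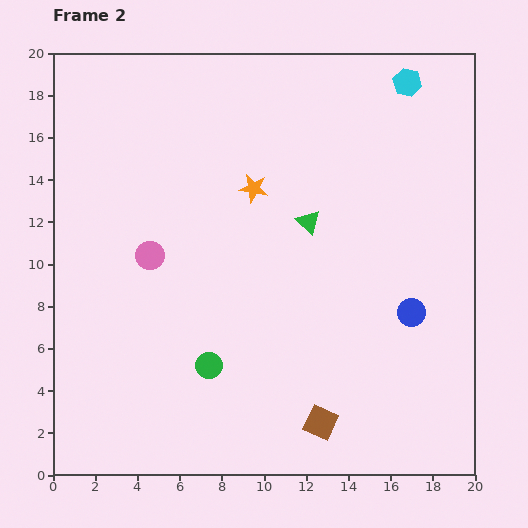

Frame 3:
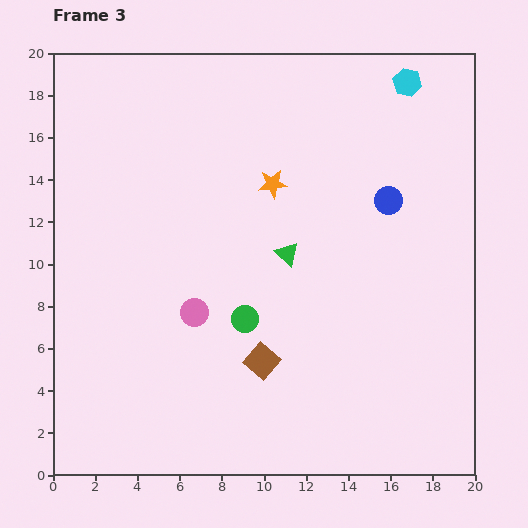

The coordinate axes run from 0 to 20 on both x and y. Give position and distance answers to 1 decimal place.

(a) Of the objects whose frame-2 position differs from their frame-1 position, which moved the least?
the orange star

(moved 0.9)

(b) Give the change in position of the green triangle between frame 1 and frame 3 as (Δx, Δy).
(-1.9, -3.0)

The green triangle was at (13.0, 13.5) in frame 1 and (11.1, 10.5) in frame 3.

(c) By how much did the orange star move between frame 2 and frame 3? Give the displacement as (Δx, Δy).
(0.9, 0.2)

The orange star was at (9.5, 13.6) in frame 2 and (10.4, 13.8) in frame 3.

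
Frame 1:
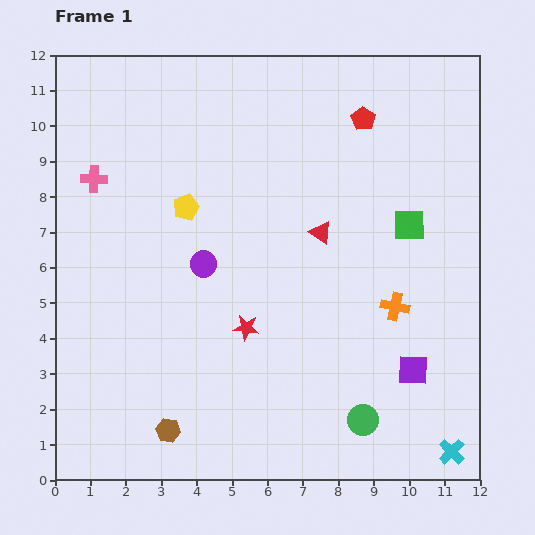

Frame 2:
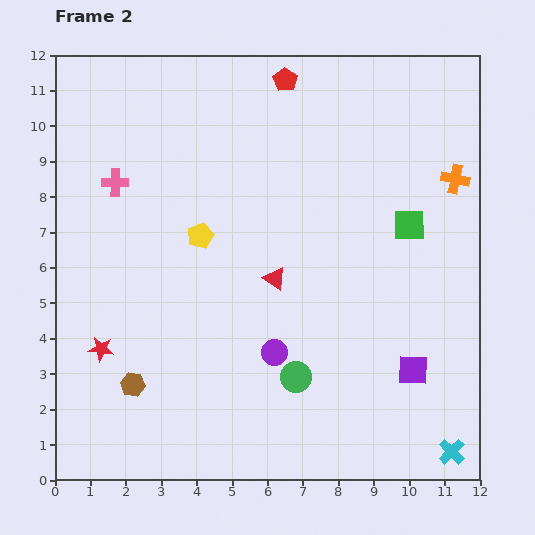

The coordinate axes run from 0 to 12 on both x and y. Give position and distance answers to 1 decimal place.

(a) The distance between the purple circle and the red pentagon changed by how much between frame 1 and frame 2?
+1.6

Distance in frame 1: 6.1. Distance in frame 2: 7.7.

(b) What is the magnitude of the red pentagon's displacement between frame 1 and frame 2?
2.5

The red pentagon moved from (8.7, 10.2) to (6.5, 11.3), a distance of √(2.2² + 1.1²) ≈ 2.5.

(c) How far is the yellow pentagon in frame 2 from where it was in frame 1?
0.9

The yellow pentagon moved from (3.7, 7.7) to (4.1, 6.9), a distance of √(0.4² + 0.8²) ≈ 0.9.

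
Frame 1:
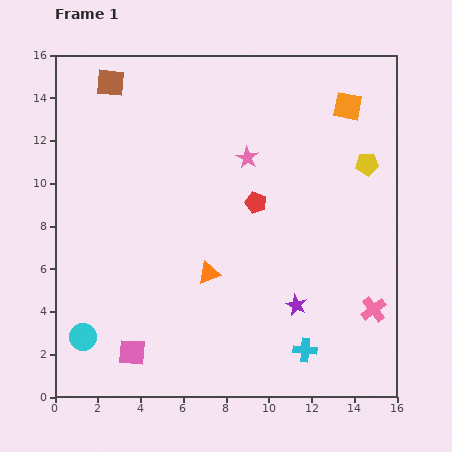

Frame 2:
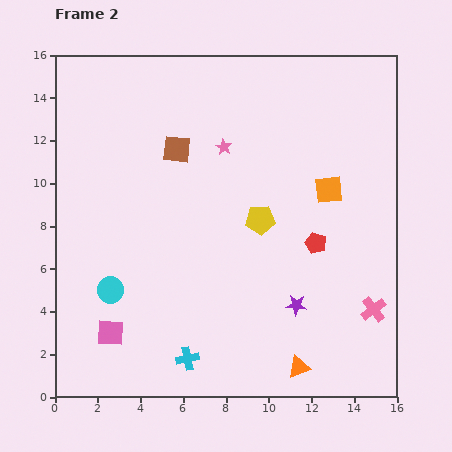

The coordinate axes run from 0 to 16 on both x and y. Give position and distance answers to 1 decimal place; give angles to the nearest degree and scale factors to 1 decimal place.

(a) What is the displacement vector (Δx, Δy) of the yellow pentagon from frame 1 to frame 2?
(-5.0, -2.6)

The yellow pentagon was at (14.6, 10.9) in frame 1 and (9.6, 8.3) in frame 2.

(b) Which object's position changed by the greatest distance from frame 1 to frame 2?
the orange triangle

(moved 6.1; next 5.6)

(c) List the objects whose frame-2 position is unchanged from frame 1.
the purple star, the pink cross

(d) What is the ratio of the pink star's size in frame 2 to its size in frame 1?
0.8×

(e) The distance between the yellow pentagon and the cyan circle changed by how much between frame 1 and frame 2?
-7.9

Distance in frame 1: 15.6. Distance in frame 2: 7.7.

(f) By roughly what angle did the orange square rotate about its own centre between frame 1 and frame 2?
18° counter-clockwise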